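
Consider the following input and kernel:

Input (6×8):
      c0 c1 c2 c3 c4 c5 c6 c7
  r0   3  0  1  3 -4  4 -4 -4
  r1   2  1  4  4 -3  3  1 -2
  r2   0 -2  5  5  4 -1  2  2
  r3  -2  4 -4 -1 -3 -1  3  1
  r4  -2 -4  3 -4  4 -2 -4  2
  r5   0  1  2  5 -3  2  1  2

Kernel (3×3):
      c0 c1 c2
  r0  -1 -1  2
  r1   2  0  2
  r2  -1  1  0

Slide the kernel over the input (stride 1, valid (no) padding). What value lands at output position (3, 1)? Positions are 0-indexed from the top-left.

-17

The receptive field on the input at this output position is [4 -4 -1 / -4 3 -4 / 1 2 5]. Elementwise product with the kernel and sum: 4·-1 + -4·-1 + -1·2 + -4·2 + -4·2 + 1·-1 + 2·1.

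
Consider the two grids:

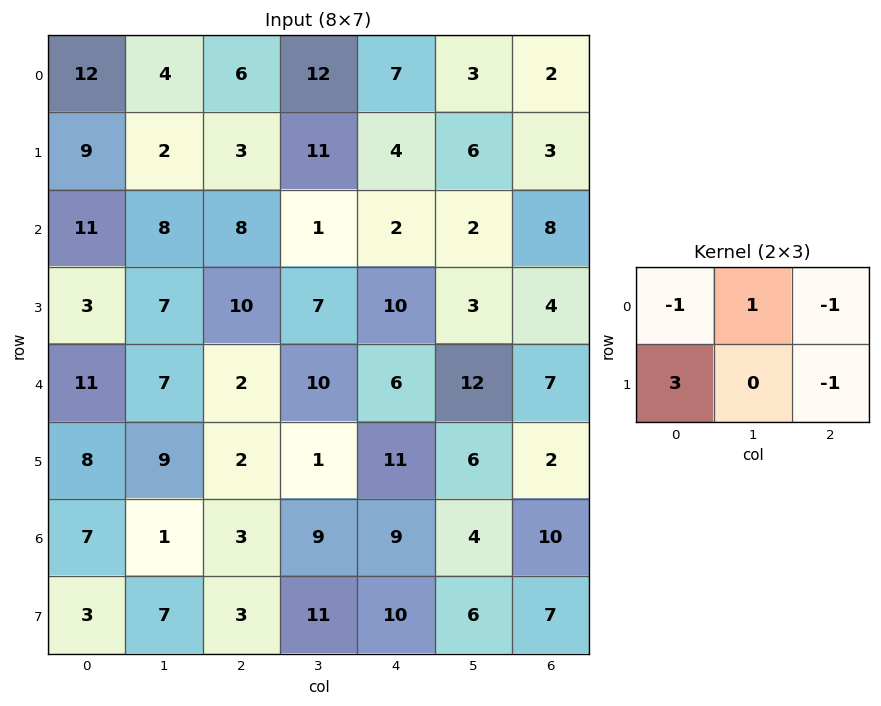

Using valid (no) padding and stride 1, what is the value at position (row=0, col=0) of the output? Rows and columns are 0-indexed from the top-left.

10

The receptive field on the input at this output position is [12 4 6 / 9 2 3]. Elementwise product with the kernel and sum: 12·-1 + 4·1 + 6·-1 + 9·3 + 3·-1.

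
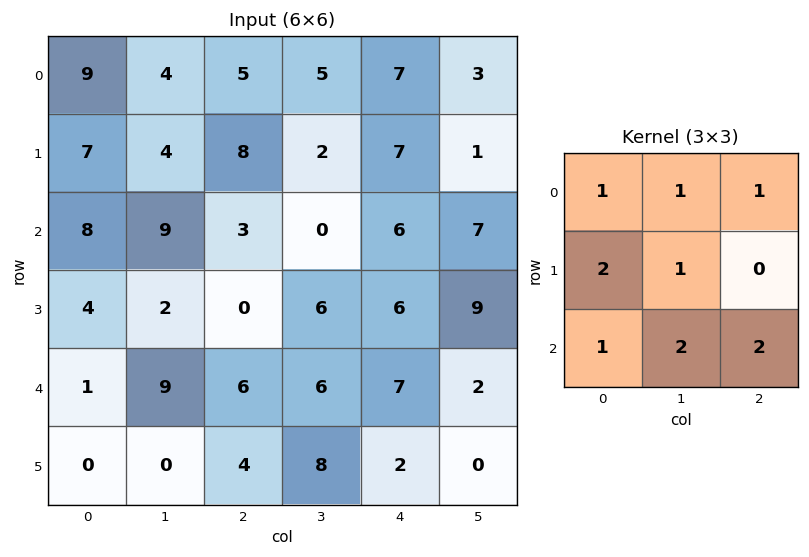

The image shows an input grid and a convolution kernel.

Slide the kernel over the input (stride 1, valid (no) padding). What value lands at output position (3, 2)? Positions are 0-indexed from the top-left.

The receptive field on the input at this output position is [0 6 6 / 6 6 7 / 4 8 2]. Elementwise product with the kernel and sum: 0·1 + 6·1 + 6·1 + 6·2 + 6·1 + 4·1 + 8·2 + 2·2.

54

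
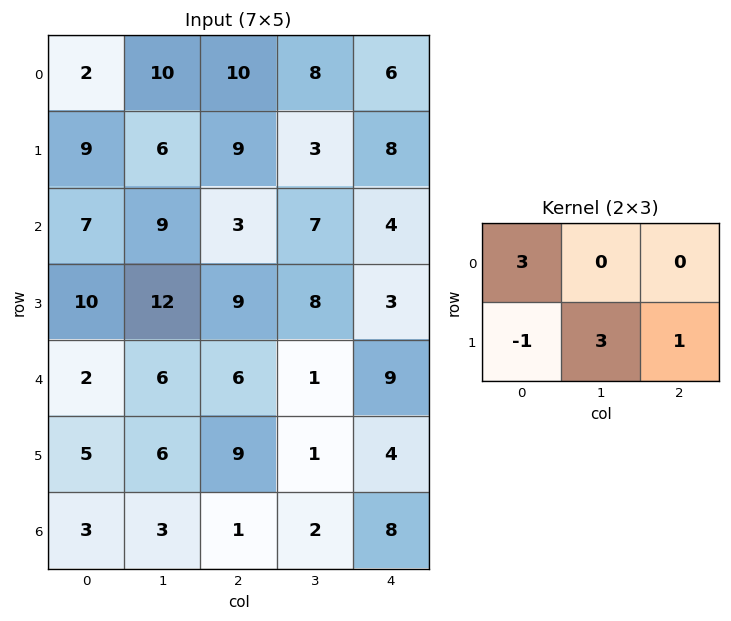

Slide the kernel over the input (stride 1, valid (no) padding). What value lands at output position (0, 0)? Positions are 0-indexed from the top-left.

The receptive field on the input at this output position is [2 10 10 / 9 6 9]. Elementwise product with the kernel and sum: 2·3 + 9·-1 + 6·3 + 9·1.

24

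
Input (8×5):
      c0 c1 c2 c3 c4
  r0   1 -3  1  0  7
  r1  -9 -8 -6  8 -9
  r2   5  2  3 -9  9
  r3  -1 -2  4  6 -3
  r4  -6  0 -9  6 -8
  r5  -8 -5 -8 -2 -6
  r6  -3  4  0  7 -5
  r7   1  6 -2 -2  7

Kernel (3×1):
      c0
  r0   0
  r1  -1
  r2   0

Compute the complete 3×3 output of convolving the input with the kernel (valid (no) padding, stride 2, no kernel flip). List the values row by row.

Output[0,0]: The receptive field on the input at this output position is [1 / -9 / 5]. Elementwise product with the kernel and sum: -9·-1.

9 6 9
1 -4 3
8 8 6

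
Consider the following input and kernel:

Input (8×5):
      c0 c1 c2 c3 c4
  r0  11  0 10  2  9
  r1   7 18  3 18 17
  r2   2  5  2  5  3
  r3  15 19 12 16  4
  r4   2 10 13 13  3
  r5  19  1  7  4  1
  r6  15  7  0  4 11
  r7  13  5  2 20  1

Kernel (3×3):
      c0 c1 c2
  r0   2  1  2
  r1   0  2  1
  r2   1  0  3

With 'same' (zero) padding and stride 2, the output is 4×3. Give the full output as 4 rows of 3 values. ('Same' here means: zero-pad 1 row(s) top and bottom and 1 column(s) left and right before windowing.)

76 94 36
109 151 75
70 134 46
73 86 51

Output[0,0]: The receptive field on the zero-padded input at this output position is [0 0 0 / 0 11 0 / 0 7 18]. Elementwise product with the kernel and sum: 0·2 + 0·1 + 0·2 + 11·2 + 0·1 + 0·1 + 18·3.
Output[0,1]: The receptive field on the zero-padded input at this output position is [0 0 0 / 0 10 2 / 18 3 18]. Elementwise product with the kernel and sum: 0·2 + 0·1 + 0·2 + 10·2 + 2·1 + 18·1 + 18·3.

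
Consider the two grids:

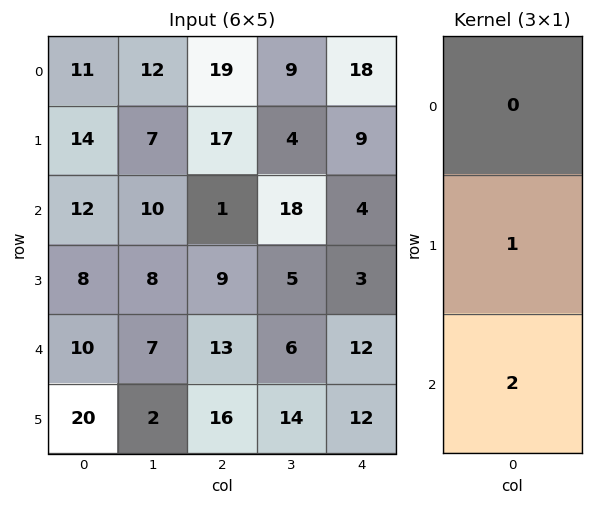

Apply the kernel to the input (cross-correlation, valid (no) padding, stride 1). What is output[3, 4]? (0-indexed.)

The receptive field on the input at this output position is [3 / 12 / 12]. Elementwise product with the kernel and sum: 12·1 + 12·2.

36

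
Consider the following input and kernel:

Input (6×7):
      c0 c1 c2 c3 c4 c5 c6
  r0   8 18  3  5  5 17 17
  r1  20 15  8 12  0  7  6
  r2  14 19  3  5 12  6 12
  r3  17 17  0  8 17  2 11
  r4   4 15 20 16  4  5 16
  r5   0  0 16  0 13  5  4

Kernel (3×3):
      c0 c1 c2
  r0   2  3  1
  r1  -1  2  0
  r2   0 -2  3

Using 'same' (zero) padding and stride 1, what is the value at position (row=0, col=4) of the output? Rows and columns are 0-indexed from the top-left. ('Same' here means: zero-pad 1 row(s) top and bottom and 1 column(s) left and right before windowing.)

The receptive field on the zero-padded input at this output position is [0 0 0 / 5 5 17 / 12 0 7]. Elementwise product with the kernel and sum: 0·2 + 0·3 + 0·1 + 5·-1 + 5·2 + 0·-2 + 7·3.

26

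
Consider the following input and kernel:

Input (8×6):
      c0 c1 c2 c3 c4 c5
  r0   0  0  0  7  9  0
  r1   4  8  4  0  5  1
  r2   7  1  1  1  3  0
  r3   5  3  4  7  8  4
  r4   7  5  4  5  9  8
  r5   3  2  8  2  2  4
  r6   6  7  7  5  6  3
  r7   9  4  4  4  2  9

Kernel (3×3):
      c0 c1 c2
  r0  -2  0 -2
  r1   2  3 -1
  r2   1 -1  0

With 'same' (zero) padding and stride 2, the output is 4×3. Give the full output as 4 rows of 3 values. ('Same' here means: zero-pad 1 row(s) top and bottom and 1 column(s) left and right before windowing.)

-4 -3 36
-1 -13 8
7 -9 7
-2 22 15

Output[0,0]: The receptive field on the zero-padded input at this output position is [0 0 0 / 0 0 0 / 0 4 8]. Elementwise product with the kernel and sum: 0·-2 + 0·-2 + 0·2 + 0·3 + 0·-1 + 0·1 + 4·-1.
Output[0,1]: The receptive field on the zero-padded input at this output position is [0 0 0 / 0 0 7 / 8 4 0]. Elementwise product with the kernel and sum: 0·-2 + 0·-2 + 0·2 + 0·3 + 7·-1 + 8·1 + 4·-1.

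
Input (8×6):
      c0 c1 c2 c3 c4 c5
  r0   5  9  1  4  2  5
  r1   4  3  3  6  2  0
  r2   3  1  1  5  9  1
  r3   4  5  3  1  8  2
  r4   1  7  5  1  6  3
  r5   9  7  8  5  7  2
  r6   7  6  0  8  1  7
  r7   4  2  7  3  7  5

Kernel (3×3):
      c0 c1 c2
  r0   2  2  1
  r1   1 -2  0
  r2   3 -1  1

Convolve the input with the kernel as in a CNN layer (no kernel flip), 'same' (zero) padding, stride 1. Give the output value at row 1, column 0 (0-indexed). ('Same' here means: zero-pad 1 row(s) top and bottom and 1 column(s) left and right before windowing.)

The receptive field on the zero-padded input at this output position is [0 5 9 / 0 4 3 / 0 3 1]. Elementwise product with the kernel and sum: 0·2 + 5·2 + 9·1 + 0·1 + 4·-2 + 0·3 + 3·-1 + 1·1.

9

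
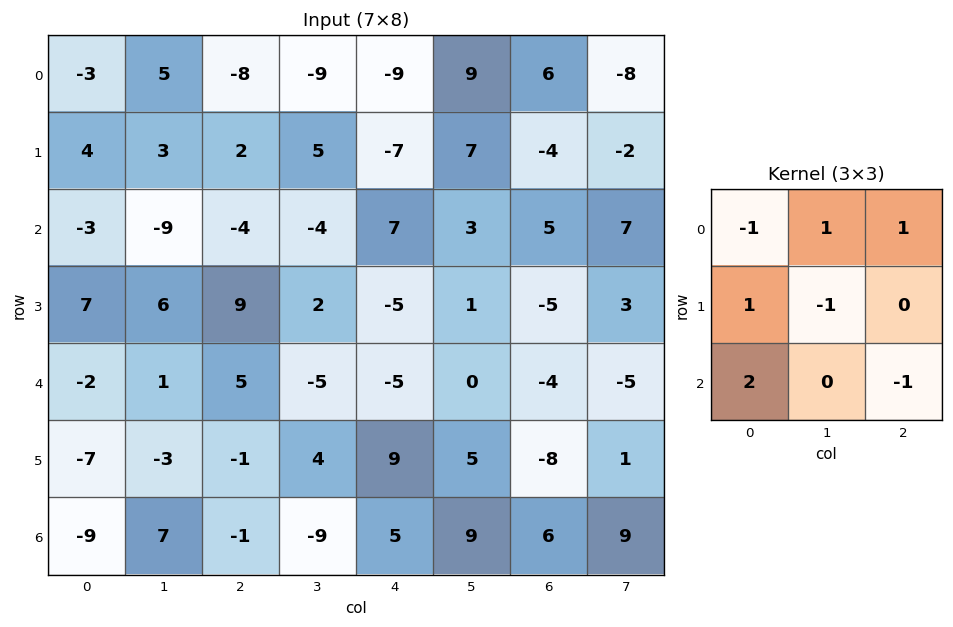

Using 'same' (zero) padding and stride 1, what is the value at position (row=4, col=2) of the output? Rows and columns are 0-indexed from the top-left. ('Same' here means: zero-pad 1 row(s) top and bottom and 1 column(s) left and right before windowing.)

-9

The receptive field on the zero-padded input at this output position is [6 9 2 / 1 5 -5 / -3 -1 4]. Elementwise product with the kernel and sum: 6·-1 + 9·1 + 2·1 + 1·1 + 5·-1 + -3·2 + 4·-1.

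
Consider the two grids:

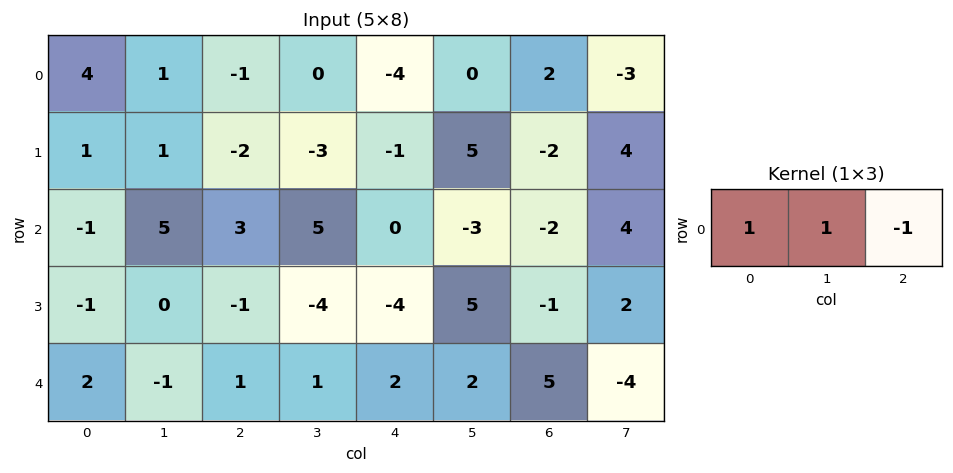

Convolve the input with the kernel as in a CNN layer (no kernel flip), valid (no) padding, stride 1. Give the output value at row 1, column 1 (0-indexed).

The receptive field on the input at this output position is [1 -2 -3]. Elementwise product with the kernel and sum: 1·1 + -2·1 + -3·-1.

2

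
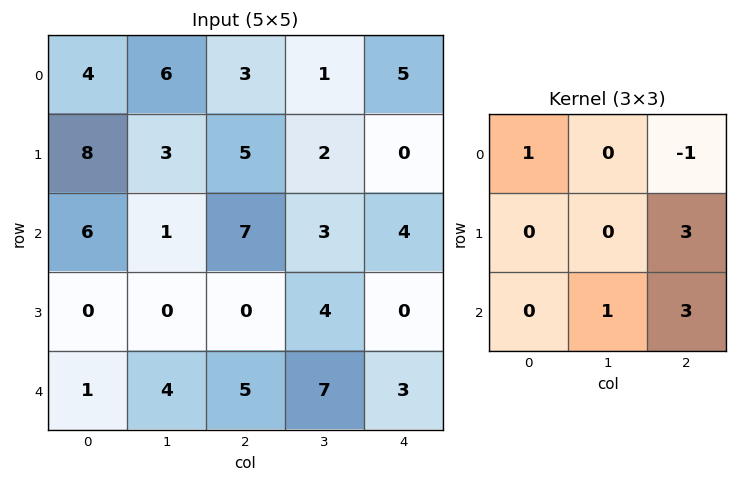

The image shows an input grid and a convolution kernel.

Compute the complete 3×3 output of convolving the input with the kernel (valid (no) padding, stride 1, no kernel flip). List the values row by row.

Output[0,0]: The receptive field on the input at this output position is [4 6 3 / 8 3 5 / 6 1 7]. Elementwise product with the kernel and sum: 4·1 + 3·-1 + 5·3 + 1·1 + 7·3.
Output[0,1]: The receptive field on the input at this output position is [6 3 1 / 3 5 2 / 1 7 3]. Elementwise product with the kernel and sum: 6·1 + 1·-1 + 2·3 + 7·1 + 3·3.

38 27 13
24 22 21
18 36 19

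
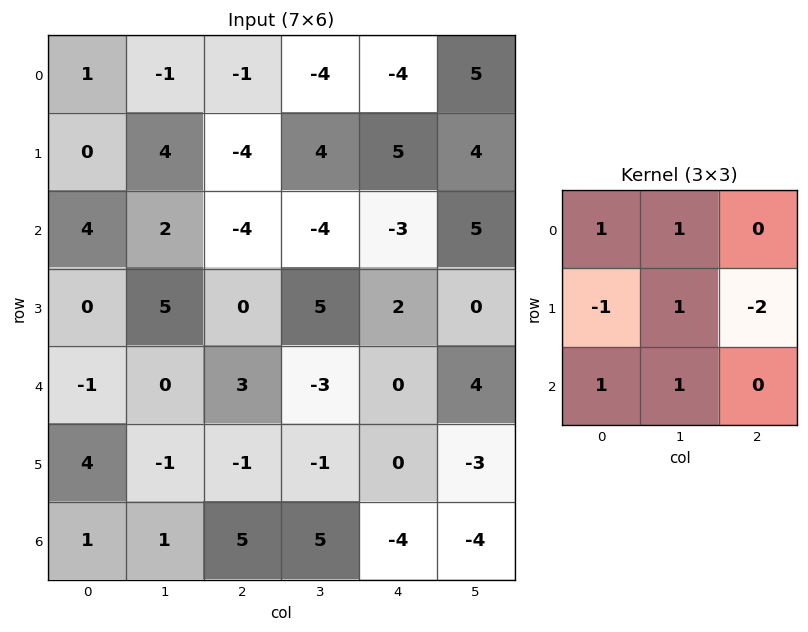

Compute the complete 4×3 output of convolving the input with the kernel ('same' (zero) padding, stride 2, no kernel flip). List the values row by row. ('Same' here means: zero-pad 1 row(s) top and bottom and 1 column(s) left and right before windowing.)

3 8 -1
0 7 7
3 12 1
3 -8 -2

Output[0,0]: The receptive field on the zero-padded input at this output position is [0 0 0 / 0 1 -1 / 0 0 4]. Elementwise product with the kernel and sum: 0·1 + 0·1 + 0·-1 + 1·1 + -1·-2 + 0·1 + 0·1.
Output[0,1]: The receptive field on the zero-padded input at this output position is [0 0 0 / -1 -1 -4 / 4 -4 4]. Elementwise product with the kernel and sum: 0·1 + 0·1 + -1·-1 + -1·1 + -4·-2 + 4·1 + -4·1.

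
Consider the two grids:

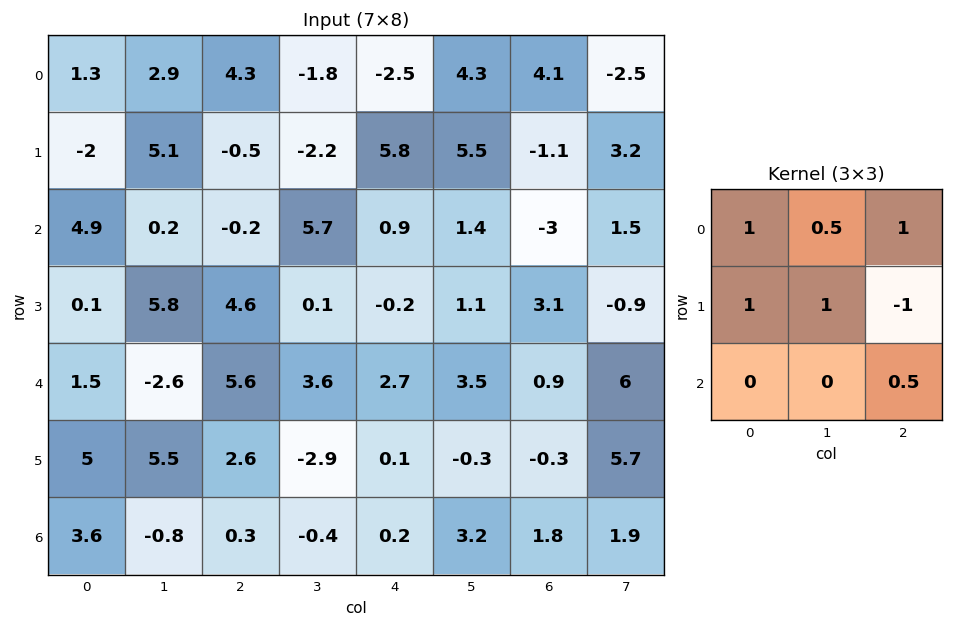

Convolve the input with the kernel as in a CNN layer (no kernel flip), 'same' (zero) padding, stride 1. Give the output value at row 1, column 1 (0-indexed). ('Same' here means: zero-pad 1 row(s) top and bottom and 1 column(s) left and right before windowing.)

10.55

The receptive field on the zero-padded input at this output position is [1.3 2.9 4.3 / -2 5.1 -0.5 / 4.9 0.2 -0.2]. Elementwise product with the kernel and sum: 1.3·1 + 2.9·0.5 + 4.3·1 + -2·1 + 5.1·1 + -0.5·-1 + -0.2·0.5.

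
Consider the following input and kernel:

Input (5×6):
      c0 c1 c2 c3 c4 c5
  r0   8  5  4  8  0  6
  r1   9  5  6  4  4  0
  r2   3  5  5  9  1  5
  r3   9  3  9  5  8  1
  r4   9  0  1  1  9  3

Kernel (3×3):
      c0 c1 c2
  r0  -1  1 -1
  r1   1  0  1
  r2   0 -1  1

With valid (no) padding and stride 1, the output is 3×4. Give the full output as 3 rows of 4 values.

8 4 6 -6
4 7 3 7
16 -1 28 -13

Output[0,0]: The receptive field on the input at this output position is [8 5 4 / 9 5 6 / 3 5 5]. Elementwise product with the kernel and sum: 8·-1 + 5·1 + 4·-1 + 9·1 + 6·1 + 5·-1 + 5·1.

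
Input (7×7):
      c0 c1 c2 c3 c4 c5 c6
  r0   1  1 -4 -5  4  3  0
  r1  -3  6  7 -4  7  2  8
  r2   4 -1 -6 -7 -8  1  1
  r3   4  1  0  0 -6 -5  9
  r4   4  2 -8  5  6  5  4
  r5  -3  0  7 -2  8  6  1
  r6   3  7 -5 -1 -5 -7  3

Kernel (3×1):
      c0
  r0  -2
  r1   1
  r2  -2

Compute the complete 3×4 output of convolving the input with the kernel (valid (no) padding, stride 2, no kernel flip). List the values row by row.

-13 27 15 6
-12 28 -2 -1
-17 33 6 -13

Output[0,0]: The receptive field on the input at this output position is [1 / -3 / 4]. Elementwise product with the kernel and sum: 1·-2 + -3·1 + 4·-2.
Output[0,1]: The receptive field on the input at this output position is [-4 / 7 / -6]. Elementwise product with the kernel and sum: -4·-2 + 7·1 + -6·-2.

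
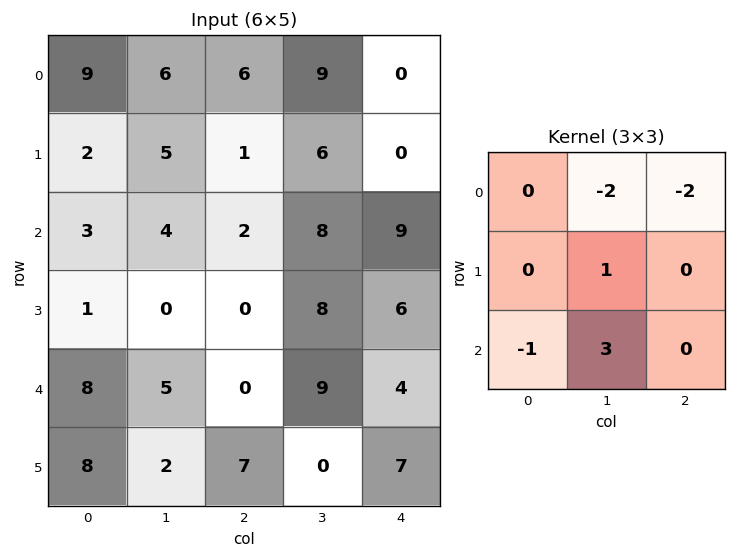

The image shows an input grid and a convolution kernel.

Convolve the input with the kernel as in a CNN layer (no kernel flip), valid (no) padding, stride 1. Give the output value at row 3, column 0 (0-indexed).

3

The receptive field on the input at this output position is [1 0 0 / 8 5 0 / 8 2 7]. Elementwise product with the kernel and sum: 0·-2 + 0·-2 + 5·1 + 8·-1 + 2·3.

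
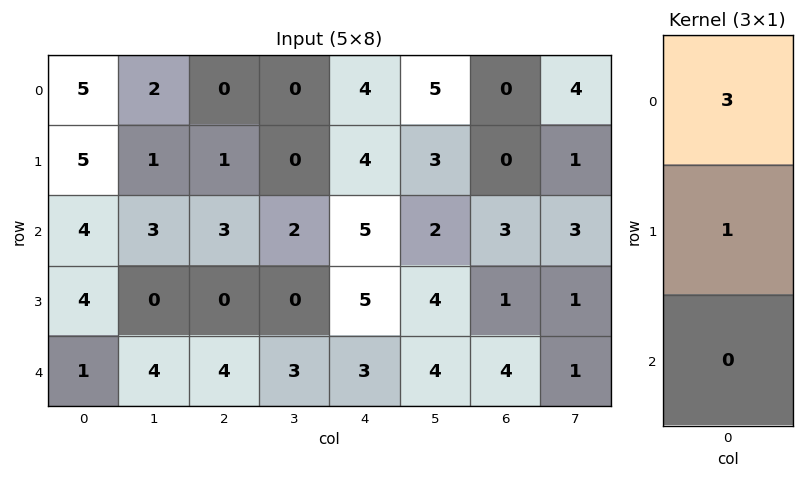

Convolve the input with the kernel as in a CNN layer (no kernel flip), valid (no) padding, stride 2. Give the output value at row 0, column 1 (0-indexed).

1

The receptive field on the input at this output position is [0 / 1 / 3]. Elementwise product with the kernel and sum: 0·3 + 1·1.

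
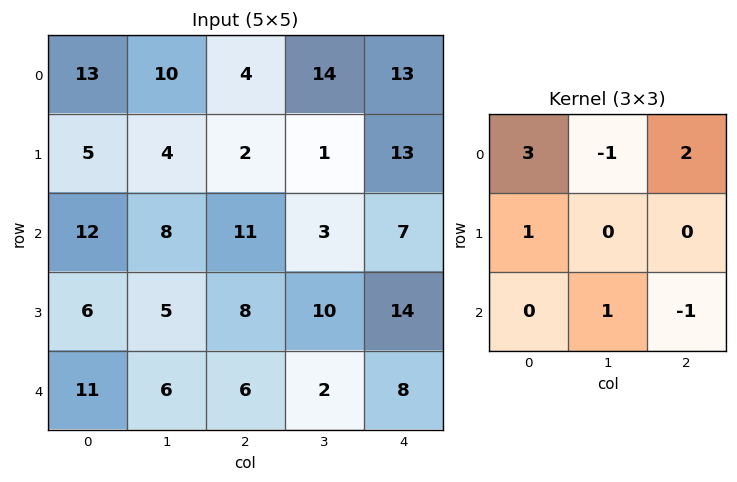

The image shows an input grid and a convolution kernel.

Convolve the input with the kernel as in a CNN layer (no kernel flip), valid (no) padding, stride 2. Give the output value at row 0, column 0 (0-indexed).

39

The receptive field on the input at this output position is [13 10 4 / 5 4 2 / 12 8 11]. Elementwise product with the kernel and sum: 13·3 + 10·-1 + 4·2 + 5·1 + 8·1 + 11·-1.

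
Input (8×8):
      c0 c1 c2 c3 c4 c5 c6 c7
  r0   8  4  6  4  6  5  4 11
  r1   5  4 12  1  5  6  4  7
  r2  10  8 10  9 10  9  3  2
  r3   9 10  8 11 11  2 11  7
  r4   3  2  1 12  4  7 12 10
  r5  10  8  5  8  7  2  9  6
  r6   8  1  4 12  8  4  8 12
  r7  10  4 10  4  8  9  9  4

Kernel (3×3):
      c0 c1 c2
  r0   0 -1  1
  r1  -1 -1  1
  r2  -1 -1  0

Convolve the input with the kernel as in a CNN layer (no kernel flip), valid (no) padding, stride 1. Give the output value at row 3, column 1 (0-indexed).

The receptive field on the input at this output position is [10 8 11 / 2 1 12 / 8 5 8]. Elementwise product with the kernel and sum: 8·-1 + 11·1 + 2·-1 + 1·-1 + 12·1 + 8·-1 + 5·-1.

-1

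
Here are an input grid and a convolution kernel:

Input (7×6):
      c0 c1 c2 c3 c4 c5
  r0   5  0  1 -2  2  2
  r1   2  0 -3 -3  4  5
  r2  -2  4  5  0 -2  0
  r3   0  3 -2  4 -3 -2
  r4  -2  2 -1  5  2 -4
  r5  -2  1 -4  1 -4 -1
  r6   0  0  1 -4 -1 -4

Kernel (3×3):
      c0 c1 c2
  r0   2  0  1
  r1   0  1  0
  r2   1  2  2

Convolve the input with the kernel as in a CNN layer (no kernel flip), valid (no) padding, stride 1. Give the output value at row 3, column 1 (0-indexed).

4

The receptive field on the input at this output position is [3 -2 4 / 2 -1 5 / 1 -4 1]. Elementwise product with the kernel and sum: 3·2 + 4·1 + -1·1 + 1·1 + -4·2 + 1·2.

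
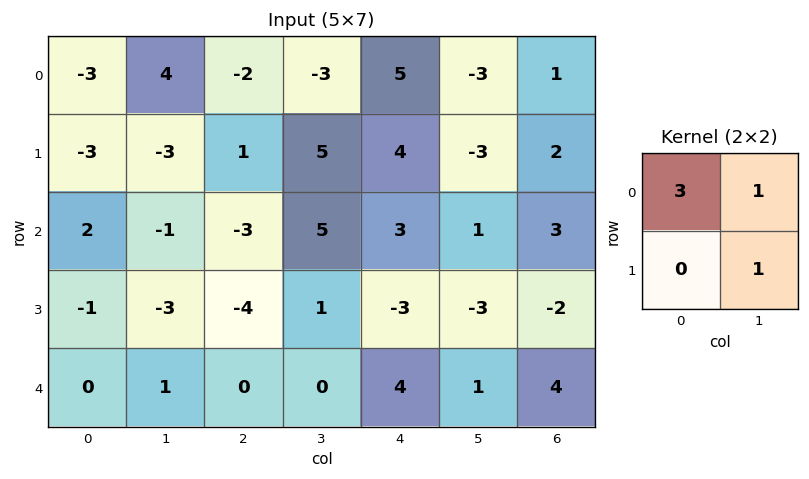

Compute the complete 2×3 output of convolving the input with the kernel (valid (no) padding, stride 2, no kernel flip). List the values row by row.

-8 -4 9
2 -3 7

Output[0,0]: The receptive field on the input at this output position is [-3 4 / -3 -3]. Elementwise product with the kernel and sum: -3·3 + 4·1 + -3·1.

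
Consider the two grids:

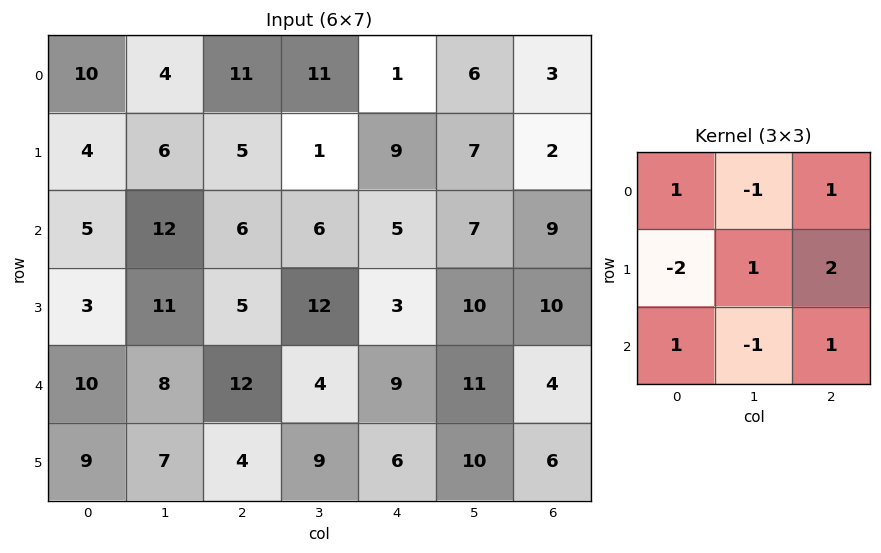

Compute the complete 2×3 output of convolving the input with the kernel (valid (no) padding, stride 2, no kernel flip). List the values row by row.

24 15 -2
28 30 33

Output[0,0]: The receptive field on the input at this output position is [10 4 11 / 4 6 5 / 5 12 6]. Elementwise product with the kernel and sum: 10·1 + 4·-1 + 11·1 + 4·-2 + 6·1 + 5·2 + 5·1 + 12·-1 + 6·1.
Output[0,1]: The receptive field on the input at this output position is [11 11 1 / 5 1 9 / 6 6 5]. Elementwise product with the kernel and sum: 11·1 + 11·-1 + 1·1 + 5·-2 + 1·1 + 9·2 + 6·1 + 6·-1 + 5·1.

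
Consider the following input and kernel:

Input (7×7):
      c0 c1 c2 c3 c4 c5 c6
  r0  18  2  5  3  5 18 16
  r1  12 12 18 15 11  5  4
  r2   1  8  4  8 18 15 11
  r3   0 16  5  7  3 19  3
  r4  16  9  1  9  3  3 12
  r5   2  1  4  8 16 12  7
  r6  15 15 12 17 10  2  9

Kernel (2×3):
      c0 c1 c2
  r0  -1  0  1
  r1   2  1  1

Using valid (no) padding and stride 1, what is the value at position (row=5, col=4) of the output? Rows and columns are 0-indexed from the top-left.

The receptive field on the input at this output position is [16 12 7 / 10 2 9]. Elementwise product with the kernel and sum: 16·-1 + 7·1 + 10·2 + 2·1 + 9·1.

22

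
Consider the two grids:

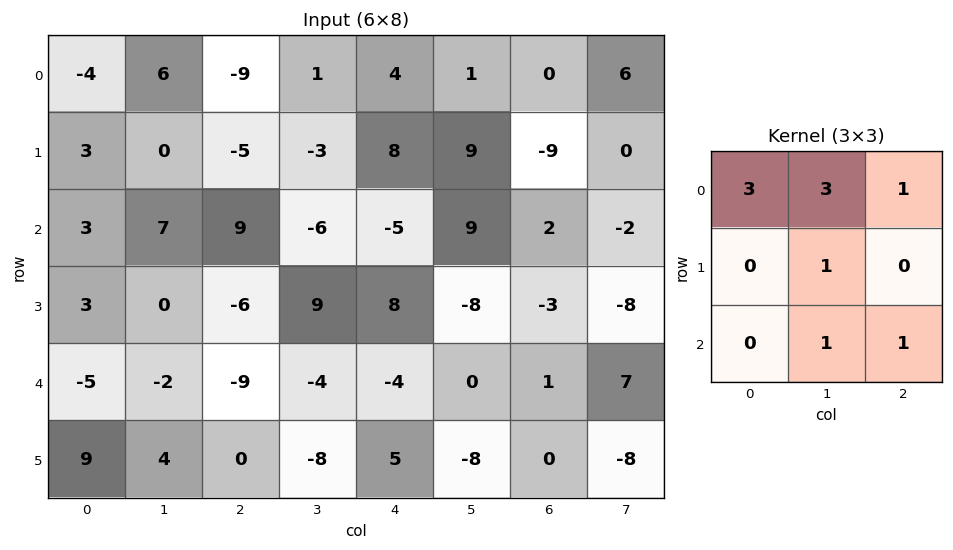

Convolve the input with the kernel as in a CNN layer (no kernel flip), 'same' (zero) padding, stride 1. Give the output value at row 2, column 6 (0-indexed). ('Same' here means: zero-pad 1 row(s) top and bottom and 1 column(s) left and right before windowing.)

The receptive field on the zero-padded input at this output position is [9 -9 0 / 9 2 -2 / -8 -3 -8]. Elementwise product with the kernel and sum: 9·3 + -9·3 + 0·1 + 2·1 + -3·1 + -8·1.

-9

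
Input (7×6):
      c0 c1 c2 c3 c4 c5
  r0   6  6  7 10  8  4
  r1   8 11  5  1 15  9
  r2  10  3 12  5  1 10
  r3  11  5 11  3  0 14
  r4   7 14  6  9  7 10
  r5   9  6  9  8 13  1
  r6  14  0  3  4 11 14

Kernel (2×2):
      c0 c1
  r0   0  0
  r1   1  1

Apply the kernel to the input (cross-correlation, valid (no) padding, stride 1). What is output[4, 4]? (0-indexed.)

14

The receptive field on the input at this output position is [7 10 / 13 1]. Elementwise product with the kernel and sum: 13·1 + 1·1.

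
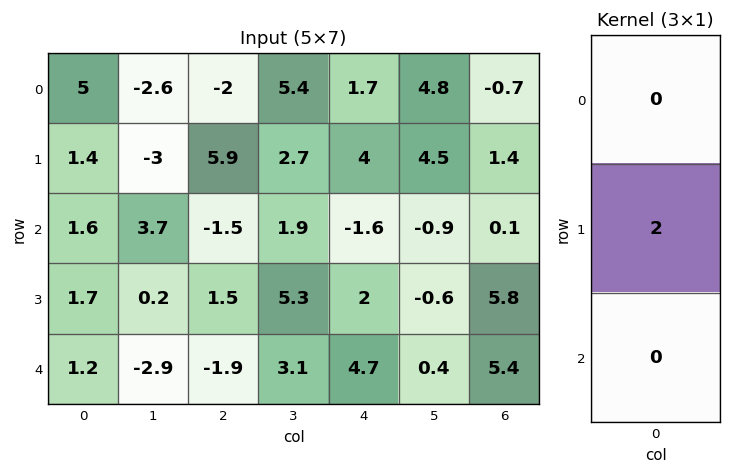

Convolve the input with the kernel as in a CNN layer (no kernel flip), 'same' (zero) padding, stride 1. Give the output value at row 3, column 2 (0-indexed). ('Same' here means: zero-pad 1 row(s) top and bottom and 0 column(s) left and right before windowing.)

The receptive field on the zero-padded input at this output position is [-1.5 / 1.5 / -1.9]. Elementwise product with the kernel and sum: 1.5·2.

3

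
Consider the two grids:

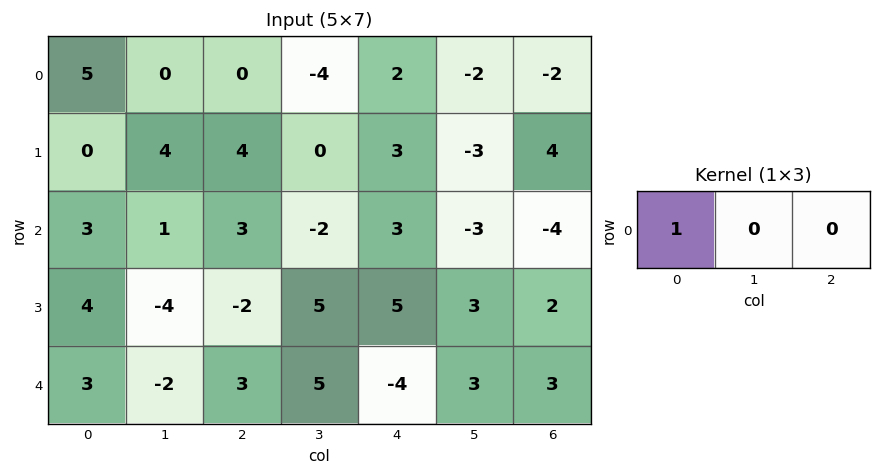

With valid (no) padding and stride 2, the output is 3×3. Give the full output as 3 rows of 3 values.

5 0 2
3 3 3
3 3 -4

Output[0,0]: The receptive field on the input at this output position is [5 0 0]. Elementwise product with the kernel and sum: 5·1.
Output[0,1]: The receptive field on the input at this output position is [0 -4 2]. Elementwise product with the kernel and sum: 0·1.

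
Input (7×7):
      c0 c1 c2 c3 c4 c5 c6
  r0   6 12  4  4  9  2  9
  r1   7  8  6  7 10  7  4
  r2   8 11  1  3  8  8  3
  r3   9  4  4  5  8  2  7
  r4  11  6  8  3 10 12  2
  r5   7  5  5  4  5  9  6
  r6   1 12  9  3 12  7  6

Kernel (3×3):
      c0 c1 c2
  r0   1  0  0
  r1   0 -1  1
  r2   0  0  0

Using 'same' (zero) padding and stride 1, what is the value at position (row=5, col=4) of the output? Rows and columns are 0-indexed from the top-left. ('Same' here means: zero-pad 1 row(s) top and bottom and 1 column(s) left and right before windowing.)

7

The receptive field on the zero-padded input at this output position is [3 10 12 / 4 5 9 / 3 12 7]. Elementwise product with the kernel and sum: 3·1 + 5·-1 + 9·1.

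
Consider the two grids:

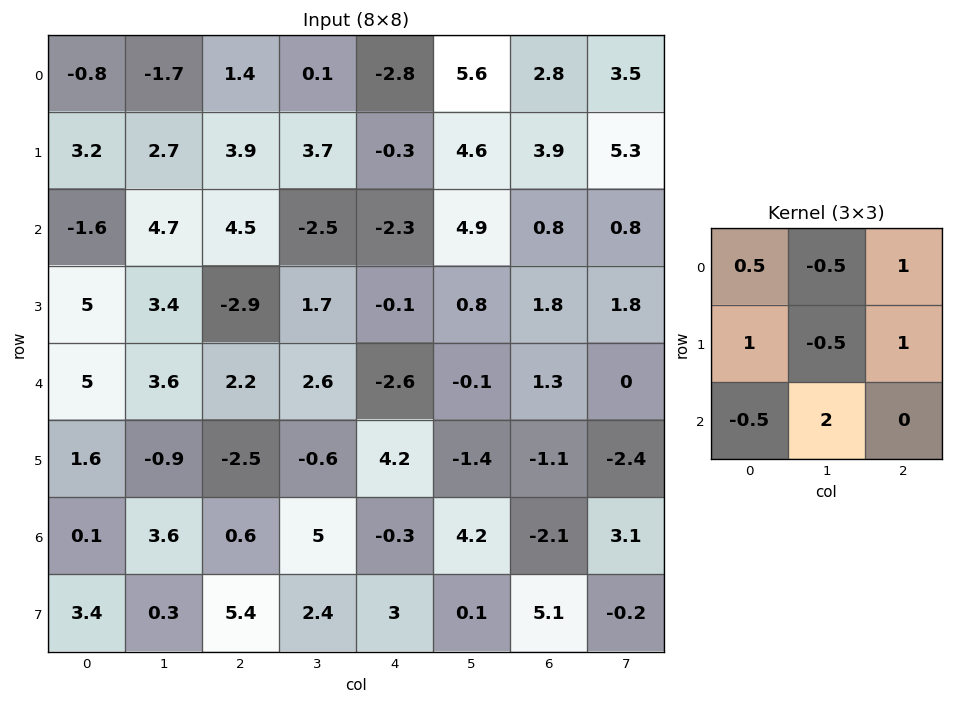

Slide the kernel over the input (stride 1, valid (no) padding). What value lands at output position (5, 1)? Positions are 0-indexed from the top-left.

The receptive field on the input at this output position is [-0.9 -2.5 -0.6 / 3.6 0.6 5 / 0.3 5.4 2.4]. Elementwise product with the kernel and sum: -0.9·0.5 + -2.5·-0.5 + -0.6·1 + 3.6·1 + 0.6·-0.5 + 5·1 + 0.3·-0.5 + 5.4·2.

19.15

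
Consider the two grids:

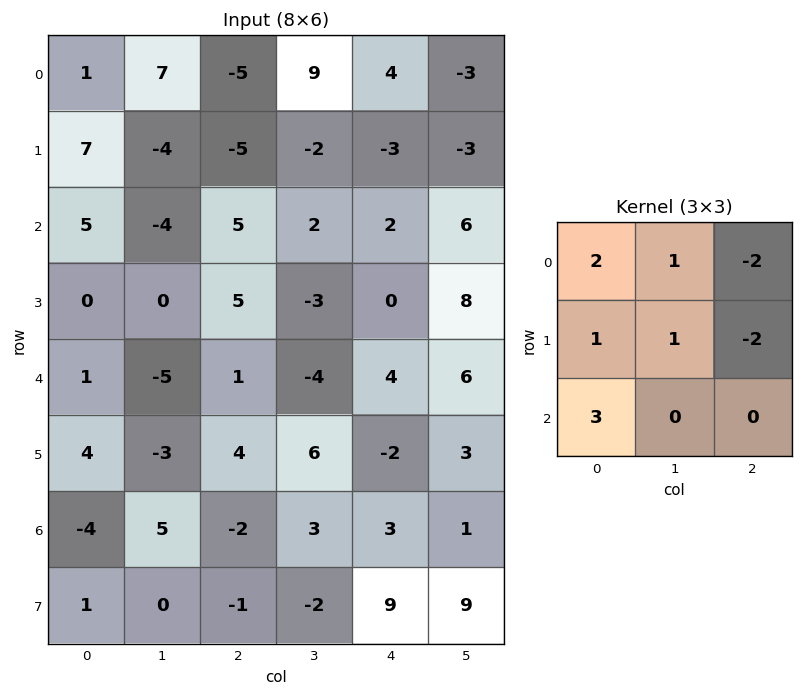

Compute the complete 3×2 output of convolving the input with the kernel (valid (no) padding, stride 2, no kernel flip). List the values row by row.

47 5
-11 13
-24 -2

Output[0,0]: The receptive field on the input at this output position is [1 7 -5 / 7 -4 -5 / 5 -4 5]. Elementwise product with the kernel and sum: 1·2 + 7·1 + -5·-2 + 7·1 + -4·1 + -5·-2 + 5·3.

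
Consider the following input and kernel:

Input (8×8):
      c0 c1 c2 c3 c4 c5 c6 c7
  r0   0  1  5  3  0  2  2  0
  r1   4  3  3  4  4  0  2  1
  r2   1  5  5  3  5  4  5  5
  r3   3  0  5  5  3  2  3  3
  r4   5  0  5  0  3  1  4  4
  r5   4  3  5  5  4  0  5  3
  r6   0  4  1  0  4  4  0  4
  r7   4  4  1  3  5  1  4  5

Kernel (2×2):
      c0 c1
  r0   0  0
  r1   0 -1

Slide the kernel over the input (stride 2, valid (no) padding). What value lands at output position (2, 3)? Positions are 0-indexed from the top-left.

The receptive field on the input at this output position is [4 4 / 5 3]. Elementwise product with the kernel and sum: 3·-1.

-3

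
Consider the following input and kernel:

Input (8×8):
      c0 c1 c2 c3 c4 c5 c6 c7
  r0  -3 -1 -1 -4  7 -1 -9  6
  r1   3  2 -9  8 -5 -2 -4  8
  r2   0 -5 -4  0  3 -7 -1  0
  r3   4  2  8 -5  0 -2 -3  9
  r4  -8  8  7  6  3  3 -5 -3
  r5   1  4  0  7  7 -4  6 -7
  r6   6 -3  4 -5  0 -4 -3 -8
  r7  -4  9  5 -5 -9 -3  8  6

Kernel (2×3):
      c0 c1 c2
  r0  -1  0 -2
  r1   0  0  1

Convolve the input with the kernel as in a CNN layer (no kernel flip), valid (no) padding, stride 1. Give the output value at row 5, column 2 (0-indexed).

-14

The receptive field on the input at this output position is [0 7 7 / 4 -5 0]. Elementwise product with the kernel and sum: 0·-1 + 7·-2 + 0·1.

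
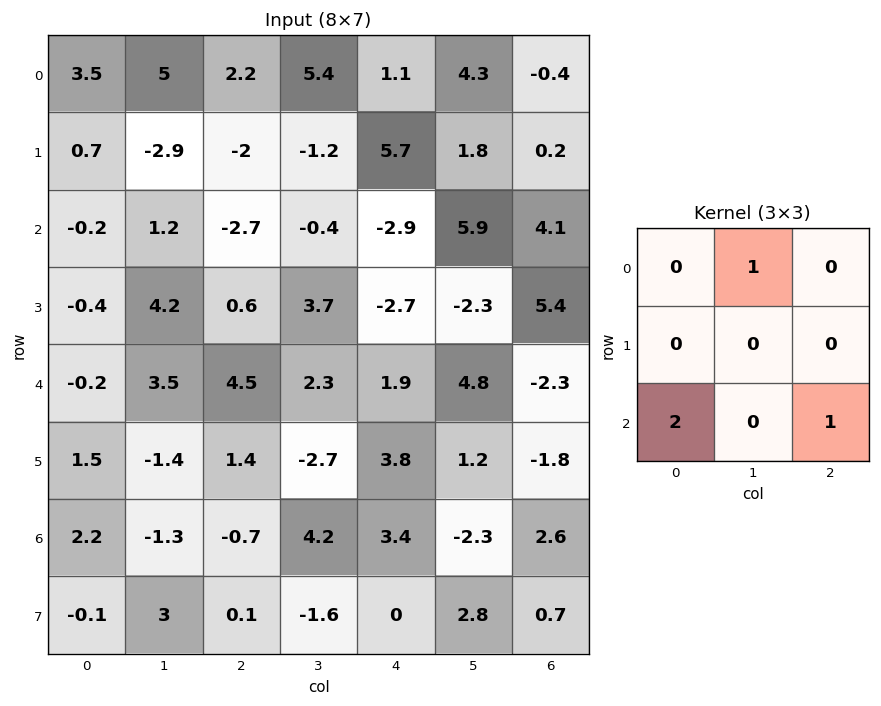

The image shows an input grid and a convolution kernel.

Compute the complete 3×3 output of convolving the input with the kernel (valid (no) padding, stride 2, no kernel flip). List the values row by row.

Output[0,0]: The receptive field on the input at this output position is [3.5 5 2.2 / 0.7 -2.9 -2 / -0.2 1.2 -2.7]. Elementwise product with the kernel and sum: 5·1 + -0.2·2 + -2.7·1.

1.9 -2.9 2.6
5.3 10.5 7.4
7.2 4.3 14.2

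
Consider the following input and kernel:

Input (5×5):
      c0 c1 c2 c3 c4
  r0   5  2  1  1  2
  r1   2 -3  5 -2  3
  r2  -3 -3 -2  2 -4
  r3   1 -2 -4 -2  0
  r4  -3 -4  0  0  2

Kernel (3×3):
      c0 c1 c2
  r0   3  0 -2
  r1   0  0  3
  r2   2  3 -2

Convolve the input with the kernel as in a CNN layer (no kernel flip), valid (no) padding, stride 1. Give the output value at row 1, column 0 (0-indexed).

-6

The receptive field on the input at this output position is [2 -3 5 / -3 -3 -2 / 1 -2 -4]. Elementwise product with the kernel and sum: 2·3 + 5·-2 + -2·3 + 1·2 + -2·3 + -4·-2.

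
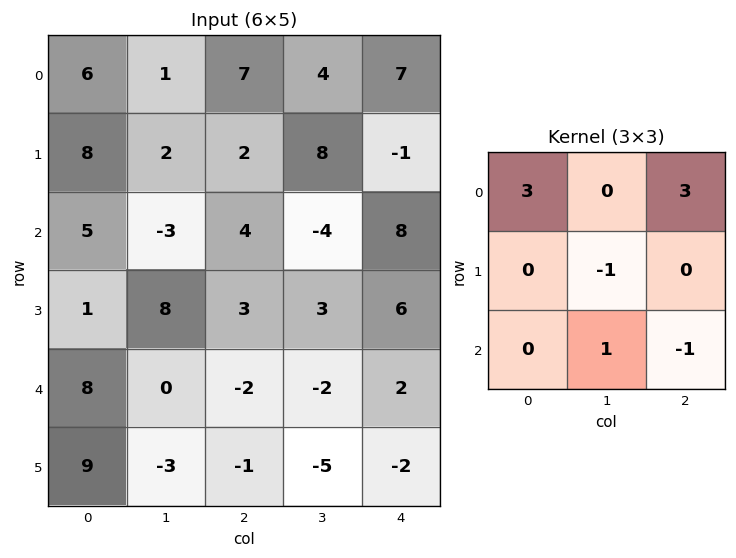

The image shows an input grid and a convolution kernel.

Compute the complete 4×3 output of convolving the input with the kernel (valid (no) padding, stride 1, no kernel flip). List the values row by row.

30 21 22
38 26 4
21 -24 29
10 39 26

Output[0,0]: The receptive field on the input at this output position is [6 1 7 / 8 2 2 / 5 -3 4]. Elementwise product with the kernel and sum: 6·3 + 7·3 + 2·-1 + -3·1 + 4·-1.
Output[0,1]: The receptive field on the input at this output position is [1 7 4 / 2 2 8 / -3 4 -4]. Elementwise product with the kernel and sum: 1·3 + 4·3 + 2·-1 + 4·1 + -4·-1.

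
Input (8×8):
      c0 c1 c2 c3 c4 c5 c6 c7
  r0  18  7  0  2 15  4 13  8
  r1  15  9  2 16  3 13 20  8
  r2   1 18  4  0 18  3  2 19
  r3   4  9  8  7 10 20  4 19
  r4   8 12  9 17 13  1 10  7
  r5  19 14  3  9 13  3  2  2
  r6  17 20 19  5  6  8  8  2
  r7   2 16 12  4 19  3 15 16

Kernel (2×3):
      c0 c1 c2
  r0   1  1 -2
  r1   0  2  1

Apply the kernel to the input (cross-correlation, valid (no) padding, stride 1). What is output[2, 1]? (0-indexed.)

The receptive field on the input at this output position is [18 4 0 / 9 8 7]. Elementwise product with the kernel and sum: 18·1 + 4·1 + 0·-2 + 8·2 + 7·1.

45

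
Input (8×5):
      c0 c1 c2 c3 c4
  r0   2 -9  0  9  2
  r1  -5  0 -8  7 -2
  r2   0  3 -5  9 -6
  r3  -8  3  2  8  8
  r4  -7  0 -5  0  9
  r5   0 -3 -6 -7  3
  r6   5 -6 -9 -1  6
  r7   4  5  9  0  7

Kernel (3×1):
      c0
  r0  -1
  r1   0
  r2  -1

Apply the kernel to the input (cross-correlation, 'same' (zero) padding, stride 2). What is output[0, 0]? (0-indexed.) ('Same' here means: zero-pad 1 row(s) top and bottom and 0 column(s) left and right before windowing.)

The receptive field on the zero-padded input at this output position is [0 / 2 / -5]. Elementwise product with the kernel and sum: 0·-1 + -5·-1.

5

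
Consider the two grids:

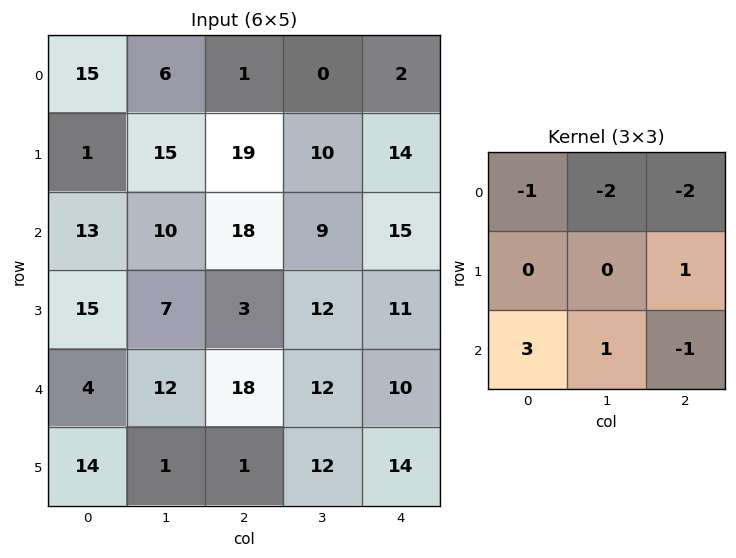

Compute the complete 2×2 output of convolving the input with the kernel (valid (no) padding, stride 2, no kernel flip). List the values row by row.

21 57
-60 1

Output[0,0]: The receptive field on the input at this output position is [15 6 1 / 1 15 19 / 13 10 18]. Elementwise product with the kernel and sum: 15·-1 + 6·-2 + 1·-2 + 19·1 + 13·3 + 10·1 + 18·-1.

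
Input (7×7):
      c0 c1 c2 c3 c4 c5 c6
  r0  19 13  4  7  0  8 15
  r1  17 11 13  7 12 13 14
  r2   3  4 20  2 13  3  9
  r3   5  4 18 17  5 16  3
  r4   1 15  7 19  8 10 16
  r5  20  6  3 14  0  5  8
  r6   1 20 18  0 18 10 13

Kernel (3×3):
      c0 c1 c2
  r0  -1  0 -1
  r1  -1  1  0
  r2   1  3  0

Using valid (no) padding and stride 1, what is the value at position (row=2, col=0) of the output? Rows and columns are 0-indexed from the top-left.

The receptive field on the input at this output position is [3 4 20 / 5 4 18 / 1 15 7]. Elementwise product with the kernel and sum: 3·-1 + 20·-1 + 5·-1 + 4·1 + 1·1 + 15·3.

22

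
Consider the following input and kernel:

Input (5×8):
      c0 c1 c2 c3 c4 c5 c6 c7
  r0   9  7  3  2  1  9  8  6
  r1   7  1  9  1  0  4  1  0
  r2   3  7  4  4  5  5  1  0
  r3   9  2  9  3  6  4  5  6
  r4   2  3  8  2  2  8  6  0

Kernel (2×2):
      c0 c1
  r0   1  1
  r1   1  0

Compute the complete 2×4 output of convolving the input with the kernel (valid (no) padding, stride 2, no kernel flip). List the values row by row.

Output[0,0]: The receptive field on the input at this output position is [9 7 / 7 1]. Elementwise product with the kernel and sum: 9·1 + 7·1 + 7·1.

23 14 10 15
19 17 16 6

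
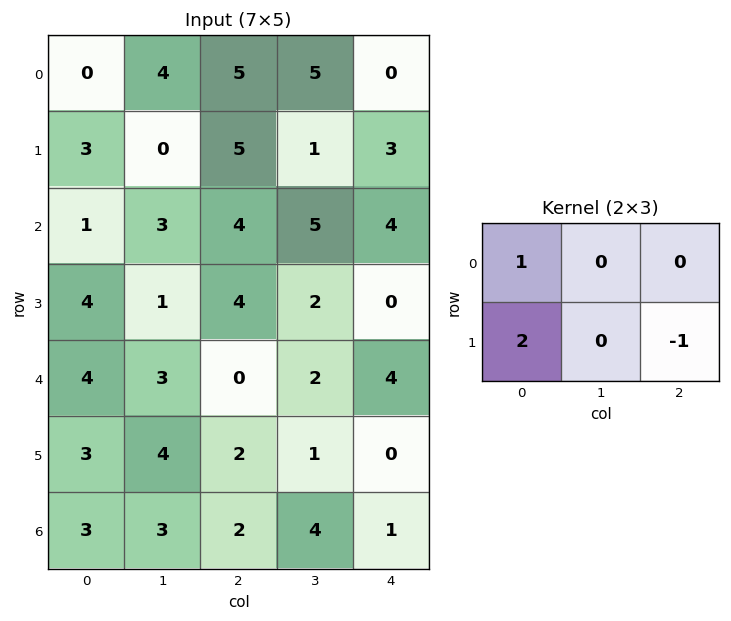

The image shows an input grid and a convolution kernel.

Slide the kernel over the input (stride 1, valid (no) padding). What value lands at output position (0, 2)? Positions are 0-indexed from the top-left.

The receptive field on the input at this output position is [5 5 0 / 5 1 3]. Elementwise product with the kernel and sum: 5·1 + 5·2 + 3·-1.

12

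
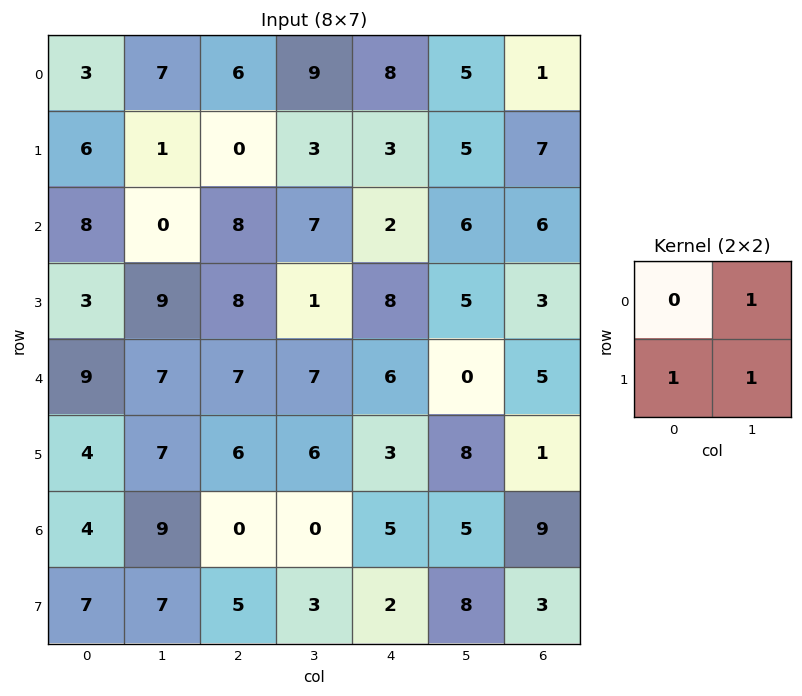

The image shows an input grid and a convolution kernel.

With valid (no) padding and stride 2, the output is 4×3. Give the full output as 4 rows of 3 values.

Output[0,0]: The receptive field on the input at this output position is [3 7 / 6 1]. Elementwise product with the kernel and sum: 7·1 + 6·1 + 1·1.

14 12 13
12 16 19
18 19 11
23 8 15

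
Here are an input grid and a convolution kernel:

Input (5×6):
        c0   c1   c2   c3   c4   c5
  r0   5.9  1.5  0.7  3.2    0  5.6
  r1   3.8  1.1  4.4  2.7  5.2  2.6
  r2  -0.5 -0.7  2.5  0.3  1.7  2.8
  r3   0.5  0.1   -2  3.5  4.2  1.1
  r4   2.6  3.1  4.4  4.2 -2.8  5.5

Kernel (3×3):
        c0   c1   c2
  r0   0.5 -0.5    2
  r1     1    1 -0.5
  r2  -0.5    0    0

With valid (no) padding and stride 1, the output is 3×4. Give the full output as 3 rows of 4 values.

Output[0,0]: The receptive field on the input at this output position is [5.9 1.5 0.7 / 3.8 1.1 4.4 / -0.5 -0.7 2.5]. Elementwise product with the kernel and sum: 5.9·0.5 + 1.5·-0.5 + 0.7·2 + 3.8·1 + 1.1·1 + 4.4·-0.5 + -0.5·-0.5.
Output[0,1]: The receptive field on the input at this output position is [1.5 0.7 3.2 / 1.1 4.4 2.7 / -0.7 2.5 0.3]. Elementwise product with the kernel and sum: 1.5·0.5 + 0.7·-0.5 + 3.2·2 + 1.1·1 + 4.4·1 + 2.7·-0.5 + -0.7·-0.5.

6.55 11.3 2 19.25
7.45 5.35 14.2 2.8
5.4 -6.2 1.7 9.95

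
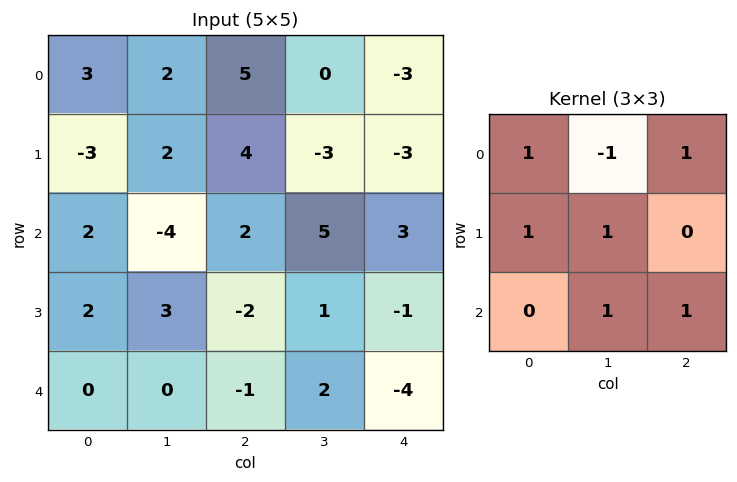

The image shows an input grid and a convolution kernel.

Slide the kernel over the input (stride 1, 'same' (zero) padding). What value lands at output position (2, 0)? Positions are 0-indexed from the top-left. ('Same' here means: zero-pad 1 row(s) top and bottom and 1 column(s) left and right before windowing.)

The receptive field on the zero-padded input at this output position is [0 -3 2 / 0 2 -4 / 0 2 3]. Elementwise product with the kernel and sum: 0·1 + -3·-1 + 2·1 + 0·1 + 2·1 + 2·1 + 3·1.

12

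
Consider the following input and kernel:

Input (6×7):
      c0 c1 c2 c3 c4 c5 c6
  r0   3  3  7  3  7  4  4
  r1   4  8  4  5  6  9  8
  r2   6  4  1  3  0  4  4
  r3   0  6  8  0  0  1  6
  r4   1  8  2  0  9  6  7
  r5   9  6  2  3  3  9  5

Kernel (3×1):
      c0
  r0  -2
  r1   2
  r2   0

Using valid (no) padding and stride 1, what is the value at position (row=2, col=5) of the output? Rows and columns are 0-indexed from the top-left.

-6

The receptive field on the input at this output position is [4 / 1 / 6]. Elementwise product with the kernel and sum: 4·-2 + 1·2.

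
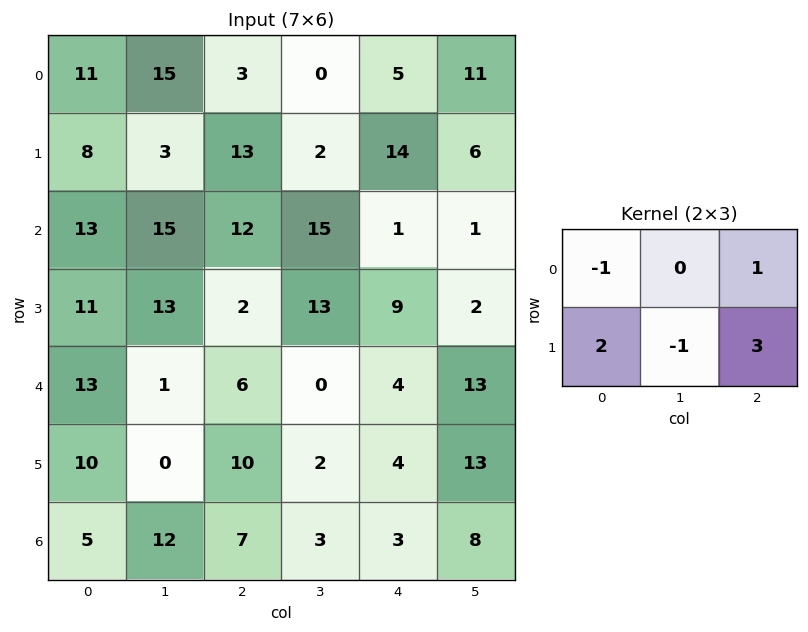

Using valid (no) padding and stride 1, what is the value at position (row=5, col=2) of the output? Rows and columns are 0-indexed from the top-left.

The receptive field on the input at this output position is [10 2 4 / 7 3 3]. Elementwise product with the kernel and sum: 10·-1 + 4·1 + 7·2 + 3·-1 + 3·3.

14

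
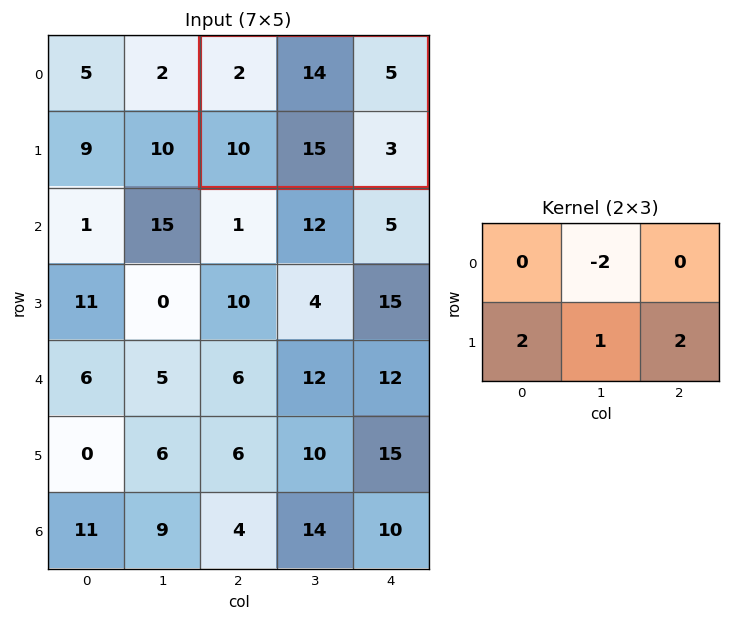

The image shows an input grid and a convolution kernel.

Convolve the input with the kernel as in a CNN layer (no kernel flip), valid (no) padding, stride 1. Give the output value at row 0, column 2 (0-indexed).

13

The receptive field on the input at this output position is [2 14 5 / 10 15 3]. Elementwise product with the kernel and sum: 14·-2 + 10·2 + 15·1 + 3·2.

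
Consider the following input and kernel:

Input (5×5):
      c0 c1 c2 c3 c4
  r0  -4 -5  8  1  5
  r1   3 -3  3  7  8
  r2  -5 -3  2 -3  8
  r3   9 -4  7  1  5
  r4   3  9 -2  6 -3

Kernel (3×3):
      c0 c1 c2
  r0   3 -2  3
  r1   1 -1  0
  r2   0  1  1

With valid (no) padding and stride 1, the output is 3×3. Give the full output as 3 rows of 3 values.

27 -35 38
25 9 30
17 -29 45

Output[0,0]: The receptive field on the input at this output position is [-4 -5 8 / 3 -3 3 / -5 -3 2]. Elementwise product with the kernel and sum: -4·3 + -5·-2 + 8·3 + 3·1 + -3·-1 + -3·1 + 2·1.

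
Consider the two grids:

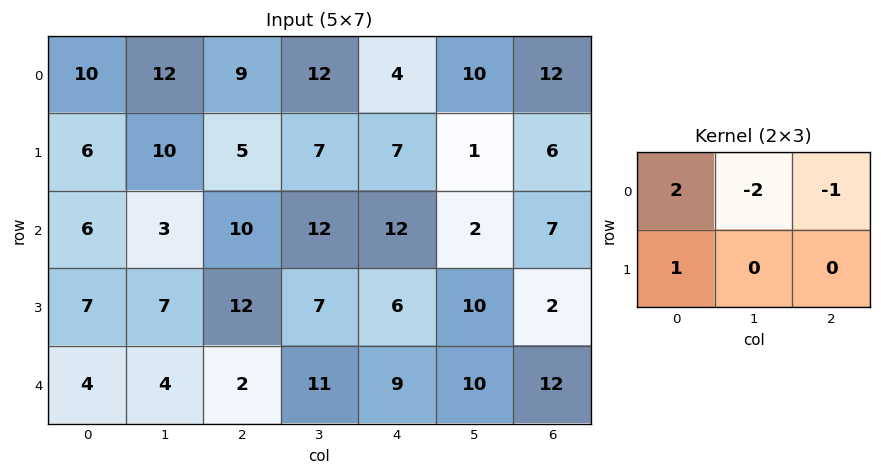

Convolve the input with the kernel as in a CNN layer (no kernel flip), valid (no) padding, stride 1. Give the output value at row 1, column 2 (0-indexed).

-1

The receptive field on the input at this output position is [5 7 7 / 10 12 12]. Elementwise product with the kernel and sum: 5·2 + 7·-2 + 7·-1 + 10·1.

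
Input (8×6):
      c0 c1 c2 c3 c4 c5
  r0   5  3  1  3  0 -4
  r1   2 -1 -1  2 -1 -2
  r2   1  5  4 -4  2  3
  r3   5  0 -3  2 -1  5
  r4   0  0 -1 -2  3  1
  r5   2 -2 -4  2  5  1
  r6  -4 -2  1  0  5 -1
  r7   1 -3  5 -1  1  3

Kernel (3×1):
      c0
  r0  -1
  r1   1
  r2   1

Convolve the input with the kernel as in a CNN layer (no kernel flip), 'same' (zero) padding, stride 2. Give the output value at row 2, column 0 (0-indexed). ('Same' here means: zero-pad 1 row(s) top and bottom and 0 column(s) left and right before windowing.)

The receptive field on the zero-padded input at this output position is [5 / 0 / 2]. Elementwise product with the kernel and sum: 5·-1 + 0·1 + 2·1.

-3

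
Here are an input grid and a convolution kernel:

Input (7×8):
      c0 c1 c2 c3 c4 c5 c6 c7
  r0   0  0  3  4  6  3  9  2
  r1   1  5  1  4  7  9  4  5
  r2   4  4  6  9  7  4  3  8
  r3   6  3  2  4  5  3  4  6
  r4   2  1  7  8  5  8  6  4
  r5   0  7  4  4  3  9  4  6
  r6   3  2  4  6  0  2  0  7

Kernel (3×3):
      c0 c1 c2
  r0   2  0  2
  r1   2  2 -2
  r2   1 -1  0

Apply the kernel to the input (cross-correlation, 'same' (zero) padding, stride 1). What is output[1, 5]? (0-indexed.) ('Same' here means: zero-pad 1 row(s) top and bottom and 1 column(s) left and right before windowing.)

57

The receptive field on the zero-padded input at this output position is [6 3 9 / 7 9 4 / 7 4 3]. Elementwise product with the kernel and sum: 6·2 + 9·2 + 7·2 + 9·2 + 4·-2 + 7·1 + 4·-1.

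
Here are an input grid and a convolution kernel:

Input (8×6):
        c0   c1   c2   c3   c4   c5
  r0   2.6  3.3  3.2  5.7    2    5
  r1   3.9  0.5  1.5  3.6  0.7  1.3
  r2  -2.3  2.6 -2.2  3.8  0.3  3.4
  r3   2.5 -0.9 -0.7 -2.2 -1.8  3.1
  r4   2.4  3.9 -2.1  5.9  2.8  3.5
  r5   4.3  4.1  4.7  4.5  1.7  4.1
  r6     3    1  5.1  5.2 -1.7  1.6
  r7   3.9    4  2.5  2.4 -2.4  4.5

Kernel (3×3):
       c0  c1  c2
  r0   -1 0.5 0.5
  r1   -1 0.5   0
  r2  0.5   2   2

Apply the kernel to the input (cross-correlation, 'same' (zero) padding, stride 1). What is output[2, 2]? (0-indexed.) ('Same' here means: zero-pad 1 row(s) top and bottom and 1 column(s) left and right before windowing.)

The receptive field on the zero-padded input at this output position is [0.5 1.5 3.6 / 2.6 -2.2 3.8 / -0.9 -0.7 -2.2]. Elementwise product with the kernel and sum: 0.5·-1 + 1.5·0.5 + 3.6·0.5 + 2.6·-1 + -2.2·0.5 + -0.9·0.5 + -0.7·2 + -2.2·2.

-7.9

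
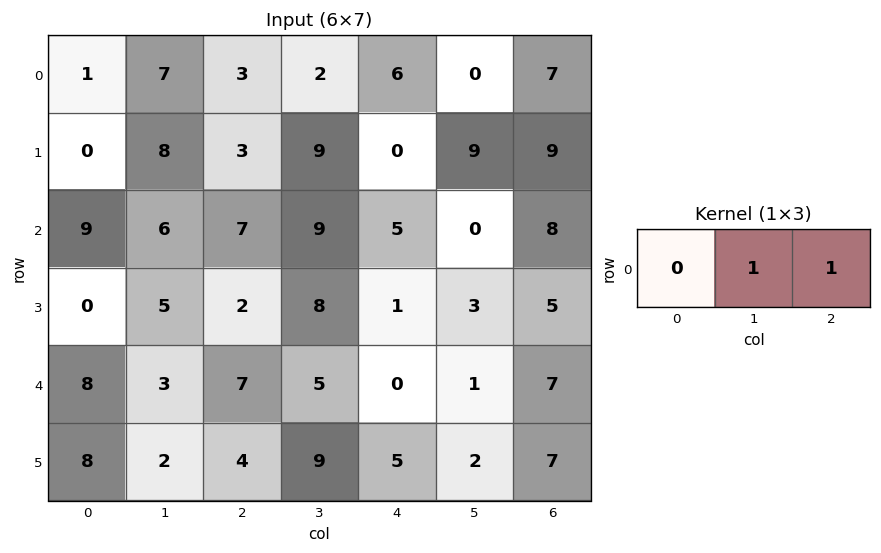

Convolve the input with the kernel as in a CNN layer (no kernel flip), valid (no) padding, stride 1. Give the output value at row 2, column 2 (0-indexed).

The receptive field on the input at this output position is [7 9 5]. Elementwise product with the kernel and sum: 9·1 + 5·1.

14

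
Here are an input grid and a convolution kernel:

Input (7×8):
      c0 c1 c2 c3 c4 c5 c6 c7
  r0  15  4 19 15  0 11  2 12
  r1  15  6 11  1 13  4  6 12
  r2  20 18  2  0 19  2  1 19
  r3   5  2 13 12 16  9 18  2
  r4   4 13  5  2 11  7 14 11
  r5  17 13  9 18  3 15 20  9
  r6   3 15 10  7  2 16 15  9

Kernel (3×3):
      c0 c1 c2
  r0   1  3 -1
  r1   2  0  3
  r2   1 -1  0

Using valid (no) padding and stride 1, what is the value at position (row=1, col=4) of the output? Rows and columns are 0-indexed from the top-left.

67

The receptive field on the input at this output position is [13 4 6 / 19 2 1 / 16 9 18]. Elementwise product with the kernel and sum: 13·1 + 4·3 + 6·-1 + 19·2 + 1·3 + 16·1 + 9·-1.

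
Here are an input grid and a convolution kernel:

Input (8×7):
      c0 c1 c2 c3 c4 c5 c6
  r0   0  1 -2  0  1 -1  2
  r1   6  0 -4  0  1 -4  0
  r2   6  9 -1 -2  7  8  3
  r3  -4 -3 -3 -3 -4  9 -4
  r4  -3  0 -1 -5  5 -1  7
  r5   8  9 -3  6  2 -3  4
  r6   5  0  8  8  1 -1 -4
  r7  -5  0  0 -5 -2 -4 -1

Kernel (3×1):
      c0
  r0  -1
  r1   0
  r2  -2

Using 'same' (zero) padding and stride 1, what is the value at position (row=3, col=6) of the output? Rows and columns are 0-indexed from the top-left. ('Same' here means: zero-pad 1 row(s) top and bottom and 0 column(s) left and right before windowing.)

The receptive field on the zero-padded input at this output position is [3 / -4 / 7]. Elementwise product with the kernel and sum: 3·-1 + 7·-2.

-17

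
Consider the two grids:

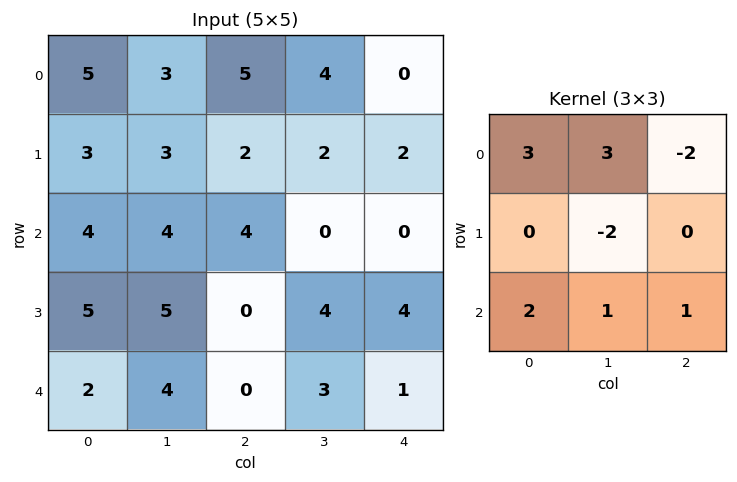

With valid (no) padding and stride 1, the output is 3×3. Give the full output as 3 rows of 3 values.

24 24 31
21 17 16
14 35 8

Output[0,0]: The receptive field on the input at this output position is [5 3 5 / 3 3 2 / 4 4 4]. Elementwise product with the kernel and sum: 5·3 + 3·3 + 5·-2 + 3·-2 + 4·2 + 4·1 + 4·1.
Output[0,1]: The receptive field on the input at this output position is [3 5 4 / 3 2 2 / 4 4 0]. Elementwise product with the kernel and sum: 3·3 + 5·3 + 4·-2 + 2·-2 + 4·2 + 4·1 + 0·1.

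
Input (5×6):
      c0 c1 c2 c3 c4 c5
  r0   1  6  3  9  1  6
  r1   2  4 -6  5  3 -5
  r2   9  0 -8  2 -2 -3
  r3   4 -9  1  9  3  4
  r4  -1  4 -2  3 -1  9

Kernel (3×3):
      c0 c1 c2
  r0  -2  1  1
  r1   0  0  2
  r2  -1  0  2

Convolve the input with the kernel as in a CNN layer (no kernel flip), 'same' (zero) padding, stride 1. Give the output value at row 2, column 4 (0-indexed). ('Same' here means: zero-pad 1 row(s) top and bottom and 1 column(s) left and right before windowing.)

-19

The receptive field on the zero-padded input at this output position is [5 3 -5 / 2 -2 -3 / 9 3 4]. Elementwise product with the kernel and sum: 5·-2 + 3·1 + -5·1 + -3·2 + 9·-1 + 4·2.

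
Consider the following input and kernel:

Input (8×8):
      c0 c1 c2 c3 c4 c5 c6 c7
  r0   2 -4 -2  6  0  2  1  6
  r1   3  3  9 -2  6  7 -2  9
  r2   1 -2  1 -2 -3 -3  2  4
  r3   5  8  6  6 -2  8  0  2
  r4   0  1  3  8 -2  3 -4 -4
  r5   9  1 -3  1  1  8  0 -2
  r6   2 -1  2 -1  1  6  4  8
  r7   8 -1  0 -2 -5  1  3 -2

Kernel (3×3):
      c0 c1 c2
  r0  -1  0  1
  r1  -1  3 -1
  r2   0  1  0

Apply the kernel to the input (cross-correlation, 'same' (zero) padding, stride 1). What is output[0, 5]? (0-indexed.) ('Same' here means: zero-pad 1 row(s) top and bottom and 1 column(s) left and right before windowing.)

12

The receptive field on the zero-padded input at this output position is [0 0 0 / 0 2 1 / 6 7 -2]. Elementwise product with the kernel and sum: 0·-1 + 0·1 + 0·-1 + 2·3 + 1·-1 + 7·1.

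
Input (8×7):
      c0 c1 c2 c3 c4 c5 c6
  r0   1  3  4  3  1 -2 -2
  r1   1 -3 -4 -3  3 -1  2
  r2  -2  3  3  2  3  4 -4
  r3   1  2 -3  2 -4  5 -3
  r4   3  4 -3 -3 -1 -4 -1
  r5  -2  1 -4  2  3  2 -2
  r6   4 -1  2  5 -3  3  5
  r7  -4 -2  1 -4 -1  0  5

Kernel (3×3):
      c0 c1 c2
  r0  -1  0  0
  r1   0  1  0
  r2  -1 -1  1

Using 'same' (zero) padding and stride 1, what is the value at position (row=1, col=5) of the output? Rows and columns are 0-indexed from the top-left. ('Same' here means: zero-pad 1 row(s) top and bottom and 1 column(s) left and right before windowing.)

-13

The receptive field on the zero-padded input at this output position is [1 -2 -2 / 3 -1 2 / 3 4 -4]. Elementwise product with the kernel and sum: 1·-1 + -1·1 + 3·-1 + 4·-1 + -4·1.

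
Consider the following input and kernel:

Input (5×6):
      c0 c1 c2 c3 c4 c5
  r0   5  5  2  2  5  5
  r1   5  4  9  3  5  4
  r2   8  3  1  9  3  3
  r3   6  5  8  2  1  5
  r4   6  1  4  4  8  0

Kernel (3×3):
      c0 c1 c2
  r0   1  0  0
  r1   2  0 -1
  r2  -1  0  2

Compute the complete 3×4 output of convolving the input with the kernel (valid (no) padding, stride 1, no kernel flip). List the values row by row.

0 25 20 1
30 0 2 26
14 18 28 4

Output[0,0]: The receptive field on the input at this output position is [5 5 2 / 5 4 9 / 8 3 1]. Elementwise product with the kernel and sum: 5·1 + 5·2 + 9·-1 + 8·-1 + 1·2.
Output[0,1]: The receptive field on the input at this output position is [5 2 2 / 4 9 3 / 3 1 9]. Elementwise product with the kernel and sum: 5·1 + 4·2 + 3·-1 + 3·-1 + 9·2.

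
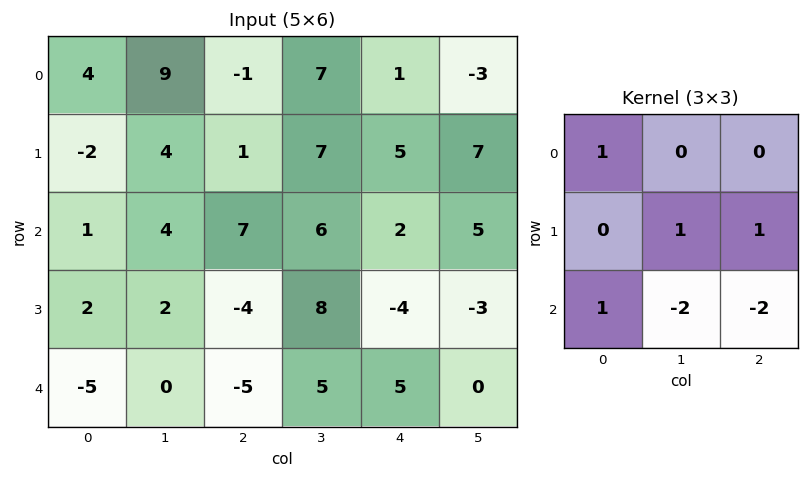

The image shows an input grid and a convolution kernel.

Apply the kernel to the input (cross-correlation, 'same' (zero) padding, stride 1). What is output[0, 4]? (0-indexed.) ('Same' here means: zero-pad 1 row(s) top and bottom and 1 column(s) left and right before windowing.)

The receptive field on the zero-padded input at this output position is [0 0 0 / 7 1 -3 / 7 5 7]. Elementwise product with the kernel and sum: 0·1 + 1·1 + -3·1 + 7·1 + 5·-2 + 7·-2.

-19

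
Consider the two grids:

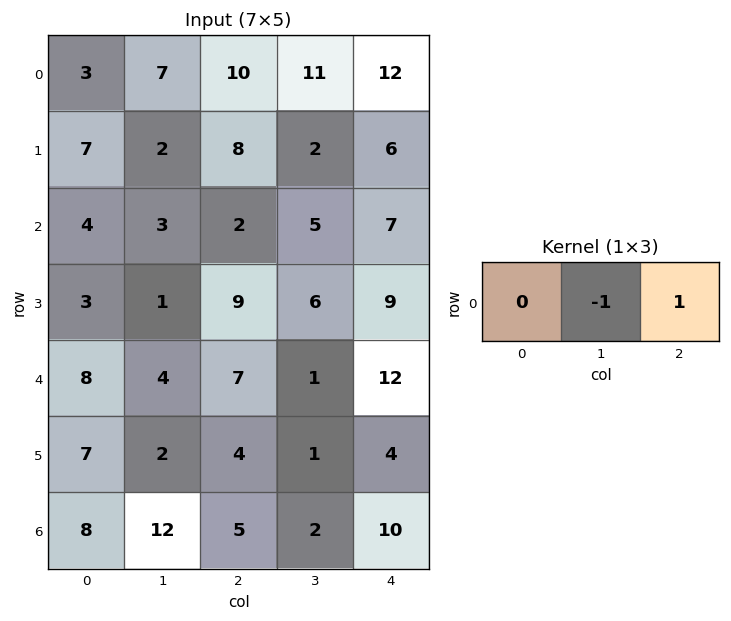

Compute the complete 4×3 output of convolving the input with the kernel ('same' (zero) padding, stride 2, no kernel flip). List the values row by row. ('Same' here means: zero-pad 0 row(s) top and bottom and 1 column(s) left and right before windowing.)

4 1 -12
-1 3 -7
-4 -6 -12
4 -3 -10

Output[0,0]: The receptive field on the zero-padded input at this output position is [0 3 7]. Elementwise product with the kernel and sum: 3·-1 + 7·1.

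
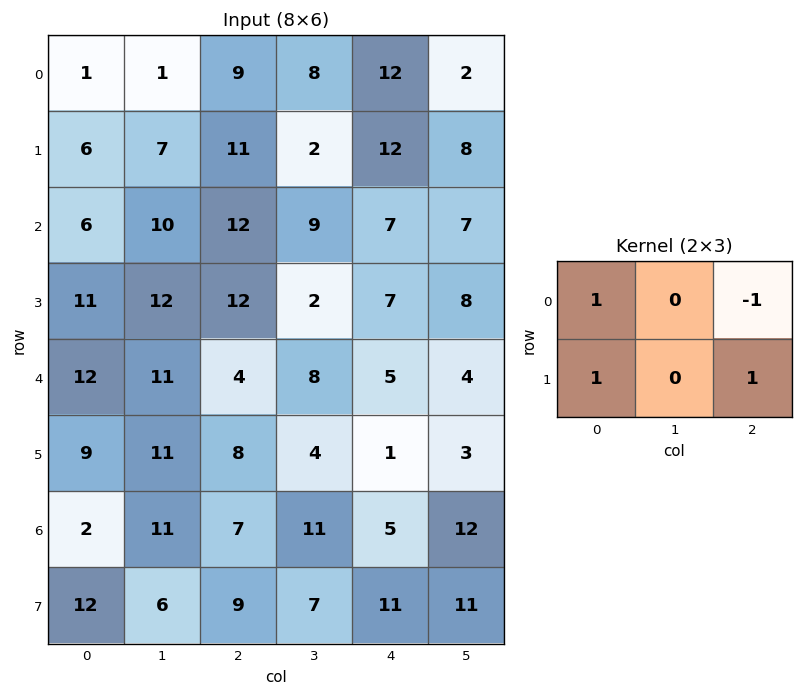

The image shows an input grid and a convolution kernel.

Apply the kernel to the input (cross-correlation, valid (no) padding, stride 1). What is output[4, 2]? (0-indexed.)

8

The receptive field on the input at this output position is [4 8 5 / 8 4 1]. Elementwise product with the kernel and sum: 4·1 + 5·-1 + 8·1 + 1·1.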